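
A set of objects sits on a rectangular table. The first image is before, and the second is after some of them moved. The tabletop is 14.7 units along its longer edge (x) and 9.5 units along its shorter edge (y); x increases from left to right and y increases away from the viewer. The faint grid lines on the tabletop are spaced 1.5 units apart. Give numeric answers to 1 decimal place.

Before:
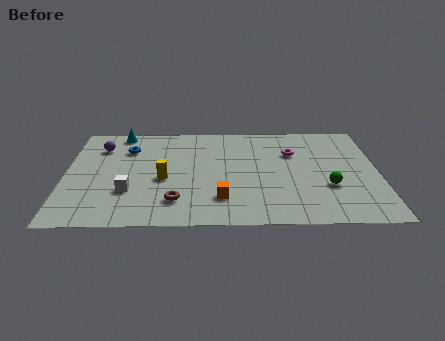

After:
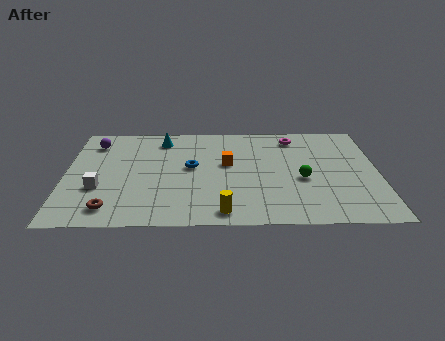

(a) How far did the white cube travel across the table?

1.4

The white cube moved from about (3.0, 3.0) to (1.6, 3.3), a distance of √(1.4² + 0.3²) ≈ 1.4.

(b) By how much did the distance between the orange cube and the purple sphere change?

-0.9

The distance was about 7.5 in the first image and 6.6 in the second, so they moved 0.9 units closer together.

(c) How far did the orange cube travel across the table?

3.2

From (7.3, 2.3) to (7.6, 5.5), the orange cube covered √(0.3² + 3.2²) ≈ 3.2 units.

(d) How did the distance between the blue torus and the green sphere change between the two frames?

-4.8

The distance was about 10.1 in the first image and 5.3 in the second, so they moved 4.8 units closer together.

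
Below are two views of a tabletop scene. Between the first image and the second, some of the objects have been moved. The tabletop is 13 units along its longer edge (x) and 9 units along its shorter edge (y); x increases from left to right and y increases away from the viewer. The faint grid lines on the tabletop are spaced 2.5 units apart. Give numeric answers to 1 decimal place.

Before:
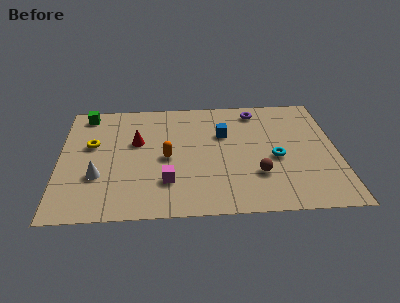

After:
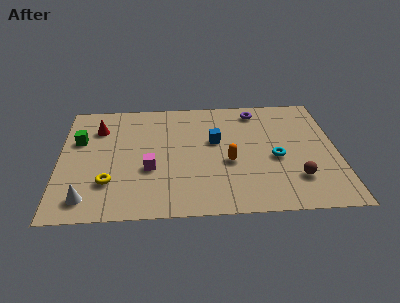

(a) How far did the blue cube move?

0.6

The blue cube was near (7.7, 5.9) before and (7.3, 5.4) after, so it travelled √(0.4² + 0.5²) ≈ 0.6 units.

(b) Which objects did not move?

the purple torus and the cyan torus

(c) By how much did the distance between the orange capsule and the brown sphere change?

-1.1

They were about 4.5 units apart before and 3.4 after — 1.1 units closer together.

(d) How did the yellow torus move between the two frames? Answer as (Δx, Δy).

(0.8, -2.9)

The yellow torus was at about (1.5, 5.4) and moved to about (2.3, 2.5).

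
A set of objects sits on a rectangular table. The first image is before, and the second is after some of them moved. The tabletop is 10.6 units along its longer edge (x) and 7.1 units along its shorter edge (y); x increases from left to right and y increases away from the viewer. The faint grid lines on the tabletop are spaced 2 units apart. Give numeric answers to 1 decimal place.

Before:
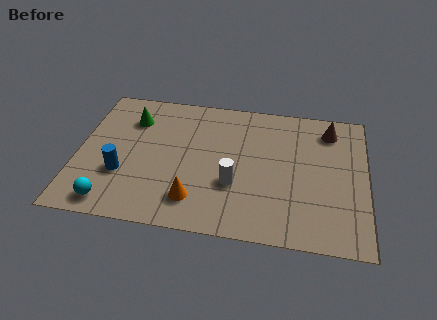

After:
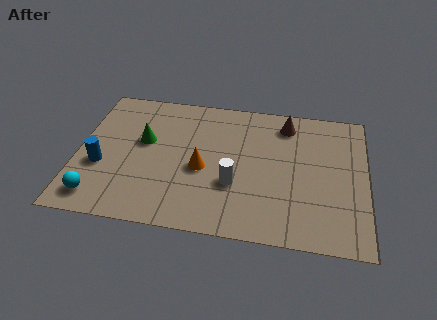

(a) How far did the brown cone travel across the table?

1.6

From (9.2, 5.8) to (7.6, 5.9), the brown cone covered √(1.6² + 0.1²) ≈ 1.6 units.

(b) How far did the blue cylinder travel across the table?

0.9

The blue cylinder was near (1.7, 2.4) before and (0.9, 2.7) after, so it travelled √(0.8² + 0.3²) ≈ 0.9 units.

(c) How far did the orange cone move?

1.6

The orange cone moved from about (4.4, 1.5) to (4.6, 3.1), a distance of √(0.2² + 1.6²) ≈ 1.6.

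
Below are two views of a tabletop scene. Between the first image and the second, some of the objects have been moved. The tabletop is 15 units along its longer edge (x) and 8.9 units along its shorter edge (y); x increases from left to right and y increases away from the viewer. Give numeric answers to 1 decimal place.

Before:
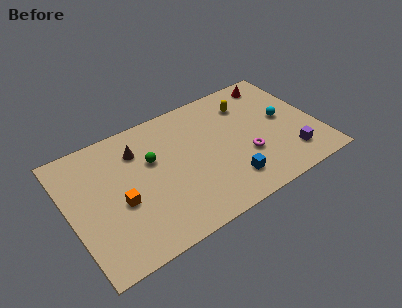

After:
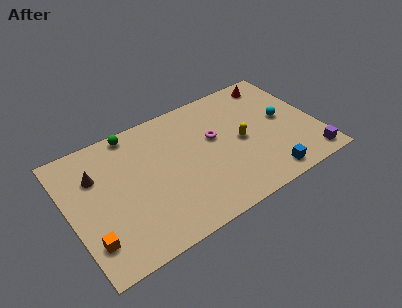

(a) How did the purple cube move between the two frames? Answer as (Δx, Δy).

(1.1, -0.8)

The purple cube was at about (13.0, 1.9) and moved to about (14.1, 1.1).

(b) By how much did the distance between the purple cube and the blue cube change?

-1.1

Before: roughly 3.8 units apart; after: 2.7. That's 1.1 units closer together.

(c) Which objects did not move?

the red cone and the cyan sphere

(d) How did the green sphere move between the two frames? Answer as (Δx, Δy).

(-0.8, 2.5)

The green sphere was at about (5.1, 5.6) and moved to about (4.3, 8.1).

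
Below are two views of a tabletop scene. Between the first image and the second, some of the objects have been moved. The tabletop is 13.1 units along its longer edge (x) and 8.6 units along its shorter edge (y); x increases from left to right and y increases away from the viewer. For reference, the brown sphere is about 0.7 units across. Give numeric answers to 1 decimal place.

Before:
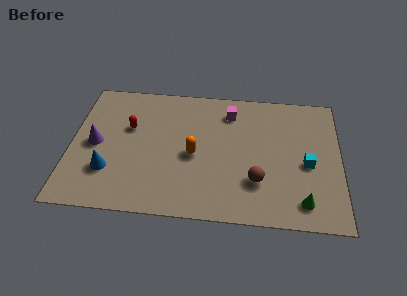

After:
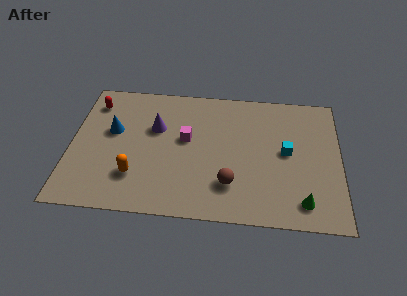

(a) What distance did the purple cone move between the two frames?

3.2

The purple cone was near (1.2, 4.2) before and (4.1, 5.5) after, so it travelled √(2.9² + 1.3²) ≈ 3.2 units.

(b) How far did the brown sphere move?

1.3

The brown sphere was near (9.1, 2.5) before and (7.8, 2.2) after, so it travelled √(1.3² + 0.3²) ≈ 1.3 units.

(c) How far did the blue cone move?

2.6

From (1.9, 2.5) to (2.0, 5.1), the blue cone covered √(0.1² + 2.6²) ≈ 2.6 units.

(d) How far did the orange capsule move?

3.2

From (6.0, 3.9) to (3.2, 2.3), the orange capsule covered √(2.8² + 1.6²) ≈ 3.2 units.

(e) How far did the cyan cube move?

1.2

The cyan cube moved from about (11.5, 3.8) to (10.5, 4.5), a distance of √(1.0² + 0.7²) ≈ 1.2.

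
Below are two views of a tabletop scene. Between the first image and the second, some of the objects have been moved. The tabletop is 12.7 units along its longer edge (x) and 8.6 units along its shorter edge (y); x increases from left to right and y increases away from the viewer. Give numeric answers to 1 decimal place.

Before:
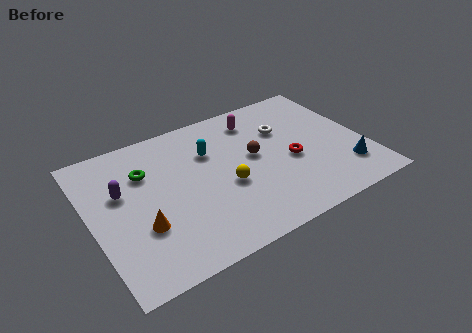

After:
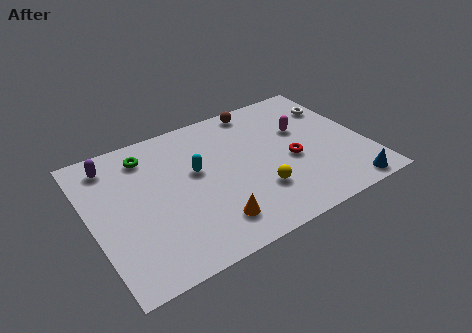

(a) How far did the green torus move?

1.0

The green torus moved from about (2.7, 6.0) to (2.9, 7.0), a distance of √(0.2² + 1.0²) ≈ 1.0.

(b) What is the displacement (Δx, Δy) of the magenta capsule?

(1.9, -1.6)

The magenta capsule was at about (8.1, 7.0) and moved to about (10.0, 5.4).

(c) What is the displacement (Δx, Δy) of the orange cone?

(3.0, -1.2)

The orange cone was at about (2.1, 2.9) and moved to about (5.1, 1.7).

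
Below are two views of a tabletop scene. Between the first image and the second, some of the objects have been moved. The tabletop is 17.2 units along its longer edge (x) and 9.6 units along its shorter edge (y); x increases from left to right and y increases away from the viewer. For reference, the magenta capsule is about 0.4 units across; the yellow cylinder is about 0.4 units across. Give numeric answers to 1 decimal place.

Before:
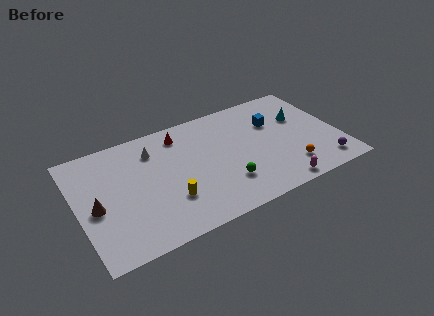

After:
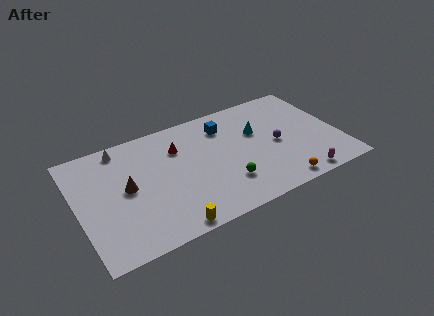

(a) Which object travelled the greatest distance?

the purple sphere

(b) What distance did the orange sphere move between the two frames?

1.4

The orange sphere was near (13.6, 2.1) before and (12.7, 1.0) after, so it travelled √(0.9² + 1.1²) ≈ 1.4 units.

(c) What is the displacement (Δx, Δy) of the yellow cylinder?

(-0.3, -2.1)

From the two frames, the yellow cylinder sits at roughly (5.7, 2.9) before and (5.4, 0.8) after.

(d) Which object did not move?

the green sphere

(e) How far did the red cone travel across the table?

1.1

The red cone moved from about (7.1, 8.0) to (6.8, 6.9), a distance of √(0.3² + 1.1²) ≈ 1.1.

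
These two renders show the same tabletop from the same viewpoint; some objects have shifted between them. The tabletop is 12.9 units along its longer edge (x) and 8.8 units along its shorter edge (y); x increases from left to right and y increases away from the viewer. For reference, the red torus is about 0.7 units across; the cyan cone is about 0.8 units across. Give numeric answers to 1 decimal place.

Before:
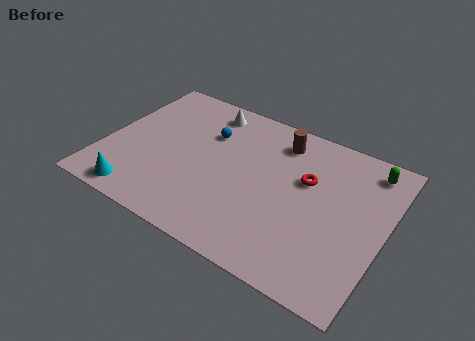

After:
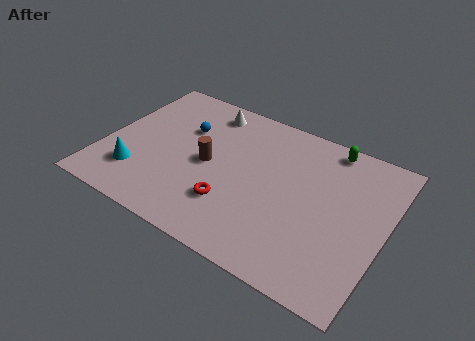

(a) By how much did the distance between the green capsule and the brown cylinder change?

+2.1

Before: roughly 4.1 units apart; after: 6.2. That's 2.1 units further apart.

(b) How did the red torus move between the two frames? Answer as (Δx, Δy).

(-3.0, -3.0)

The red torus started near (9.2, 5.5) and ended near (6.2, 2.5).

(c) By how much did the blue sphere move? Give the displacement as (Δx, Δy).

(-1.1, -0.2)

From the two frames, the blue sphere sits at roughly (4.5, 6.1) before and (3.4, 5.9) after.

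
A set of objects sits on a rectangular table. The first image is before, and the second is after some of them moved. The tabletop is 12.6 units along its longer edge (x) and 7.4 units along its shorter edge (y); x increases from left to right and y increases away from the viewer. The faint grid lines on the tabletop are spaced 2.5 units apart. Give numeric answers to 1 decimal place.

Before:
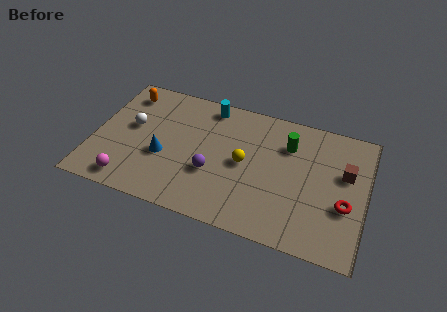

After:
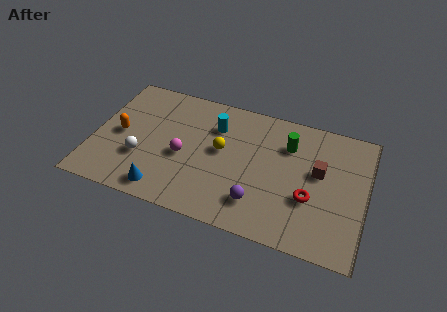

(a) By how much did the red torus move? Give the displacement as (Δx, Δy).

(-1.6, -0.1)

The red torus was at about (11.7, 2.8) and moved to about (10.1, 2.7).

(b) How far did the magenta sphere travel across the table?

3.2

The magenta sphere moved from about (1.9, 1.0) to (4.2, 3.2), a distance of √(2.3² + 2.2²) ≈ 3.2.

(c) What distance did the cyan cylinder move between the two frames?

1.2

The cyan cylinder was near (5.1, 6.5) before and (5.5, 5.4) after, so it travelled √(0.4² + 1.1²) ≈ 1.2 units.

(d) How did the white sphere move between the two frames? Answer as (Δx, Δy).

(0.6, -1.7)

The white sphere started near (1.7, 4.2) and ended near (2.3, 2.5).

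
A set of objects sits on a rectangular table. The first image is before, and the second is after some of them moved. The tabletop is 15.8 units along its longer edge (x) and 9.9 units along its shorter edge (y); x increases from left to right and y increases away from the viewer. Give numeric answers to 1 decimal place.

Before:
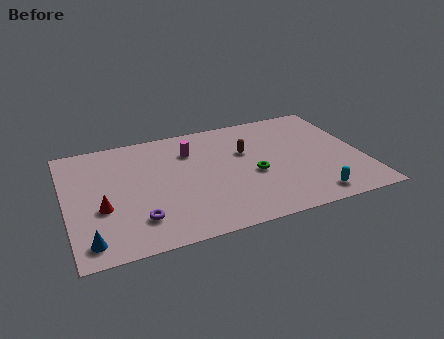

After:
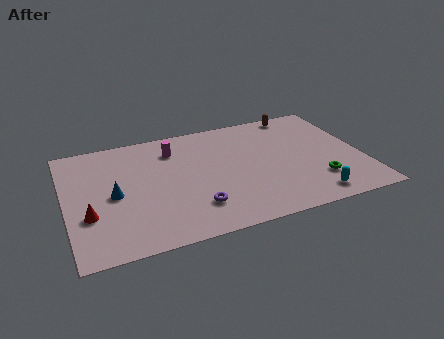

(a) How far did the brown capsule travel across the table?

4.2

The brown capsule moved from about (9.7, 6.3) to (12.9, 9.0), a distance of √(3.2² + 2.7²) ≈ 4.2.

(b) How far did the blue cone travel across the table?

3.6

The blue cone moved from about (1.0, 1.4) to (2.5, 4.7), a distance of √(1.5² + 3.3²) ≈ 3.6.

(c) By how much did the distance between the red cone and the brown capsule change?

+4.8

They were about 8.3 units apart before and 13.1 after — 4.8 units further apart.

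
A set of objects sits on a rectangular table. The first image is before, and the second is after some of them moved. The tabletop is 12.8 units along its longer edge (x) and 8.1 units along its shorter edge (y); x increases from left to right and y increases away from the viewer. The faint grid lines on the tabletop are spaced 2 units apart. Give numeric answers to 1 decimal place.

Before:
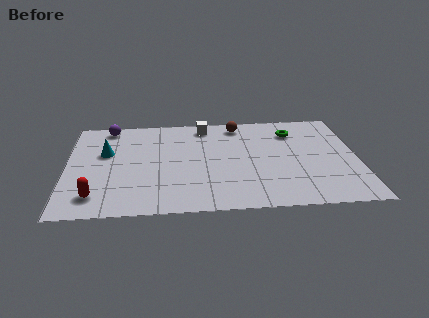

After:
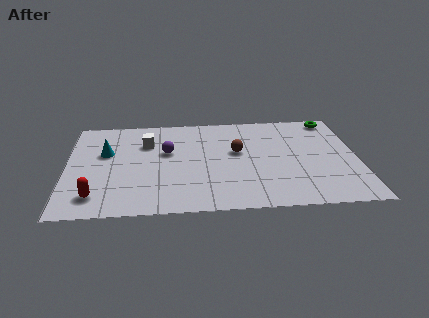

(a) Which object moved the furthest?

the purple sphere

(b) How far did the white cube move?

2.9

The white cube moved from about (6.1, 7.0) to (3.5, 5.7), a distance of √(2.6² + 1.3²) ≈ 2.9.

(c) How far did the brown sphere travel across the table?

2.3

The brown sphere moved from about (7.6, 7.0) to (7.5, 4.7), a distance of √(0.1² + 2.3²) ≈ 2.3.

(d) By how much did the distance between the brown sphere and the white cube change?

+2.6

They were about 1.5 units apart before and 4.1 after — 2.6 units further apart.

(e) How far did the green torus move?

2.1

The green torus was near (10.0, 6.2) before and (11.8, 7.2) after, so it travelled √(1.8² + 1.0²) ≈ 2.1 units.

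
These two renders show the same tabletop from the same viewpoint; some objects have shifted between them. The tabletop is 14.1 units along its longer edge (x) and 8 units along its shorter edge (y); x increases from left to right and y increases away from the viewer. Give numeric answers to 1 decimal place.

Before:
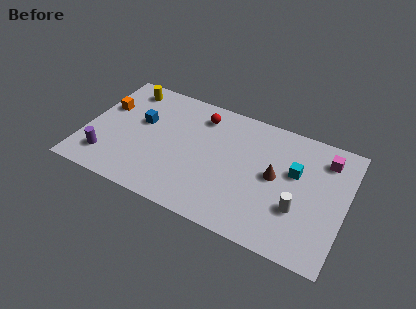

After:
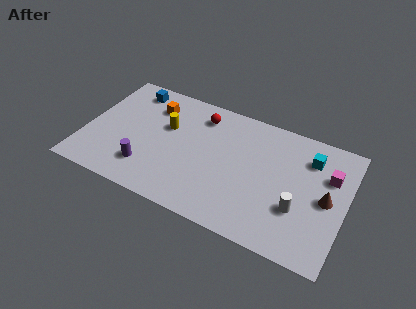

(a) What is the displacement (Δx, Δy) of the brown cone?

(2.8, -0.3)

From the two frames, the brown cone sits at roughly (10.3, 4.2) before and (13.1, 3.9) after.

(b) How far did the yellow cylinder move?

3.1

The yellow cylinder moved from about (1.8, 6.8) to (4.3, 5.0), a distance of √(2.5² + 1.8²) ≈ 3.1.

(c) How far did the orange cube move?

2.7

The orange cube moved from about (0.9, 5.1) to (3.4, 6.1), a distance of √(2.5² + 1.0²) ≈ 2.7.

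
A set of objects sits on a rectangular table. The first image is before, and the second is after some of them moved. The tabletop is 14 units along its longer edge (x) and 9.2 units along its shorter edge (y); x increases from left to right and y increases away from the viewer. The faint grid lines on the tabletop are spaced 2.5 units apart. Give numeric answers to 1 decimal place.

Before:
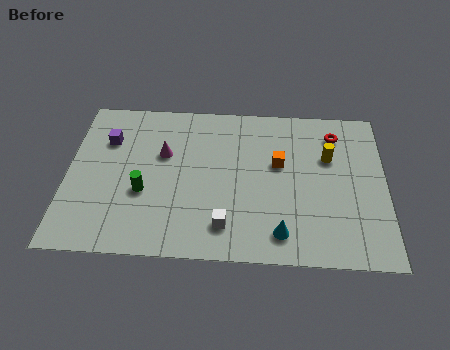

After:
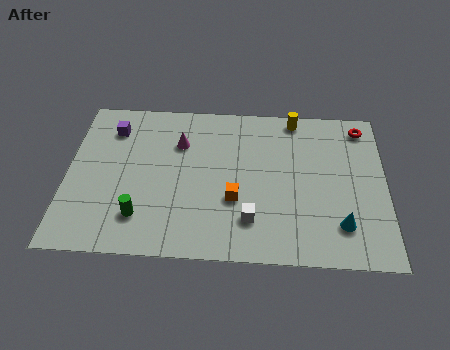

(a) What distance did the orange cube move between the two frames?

2.9

The orange cube moved from about (9.3, 5.5) to (7.4, 3.3), a distance of √(1.9² + 2.2²) ≈ 2.9.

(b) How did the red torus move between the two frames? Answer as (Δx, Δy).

(1.2, 0.5)

The red torus started near (11.8, 7.4) and ended near (13.0, 7.9).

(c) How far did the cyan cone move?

2.7

From (9.4, 1.5) to (12.0, 2.1), the cyan cone covered √(2.6² + 0.6²) ≈ 2.7 units.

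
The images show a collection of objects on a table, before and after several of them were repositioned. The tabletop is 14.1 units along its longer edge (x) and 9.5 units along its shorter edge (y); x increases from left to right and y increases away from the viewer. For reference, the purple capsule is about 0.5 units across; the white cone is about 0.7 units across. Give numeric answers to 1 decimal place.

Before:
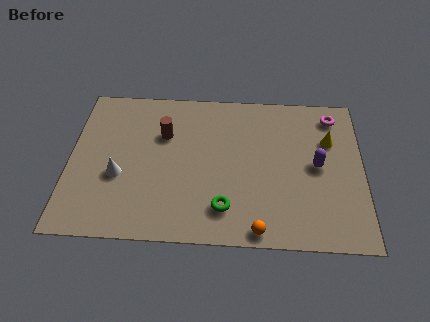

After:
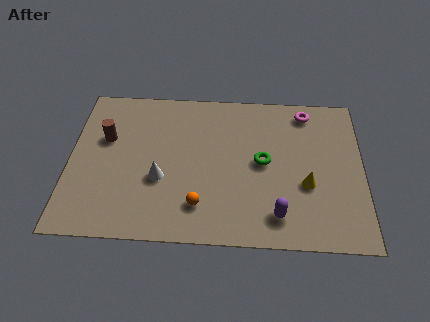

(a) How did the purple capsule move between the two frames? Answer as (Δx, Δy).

(-1.9, -3.1)

The purple capsule started near (11.9, 4.8) and ended near (10.0, 1.7).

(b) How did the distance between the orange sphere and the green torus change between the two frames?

+2.1

Before: roughly 2.0 units apart; after: 4.1. That's 2.1 units further apart.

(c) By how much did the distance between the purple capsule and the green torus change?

-1.9

The distance was about 5.2 in the first image and 3.3 in the second, so they moved 1.9 units closer together.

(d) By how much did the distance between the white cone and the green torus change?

-0.3

Before: roughly 5.4 units apart; after: 5.1. That's 0.3 units closer together.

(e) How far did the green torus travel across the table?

3.4

The green torus moved from about (7.5, 2.0) to (9.3, 4.9), a distance of √(1.8² + 2.9²) ≈ 3.4.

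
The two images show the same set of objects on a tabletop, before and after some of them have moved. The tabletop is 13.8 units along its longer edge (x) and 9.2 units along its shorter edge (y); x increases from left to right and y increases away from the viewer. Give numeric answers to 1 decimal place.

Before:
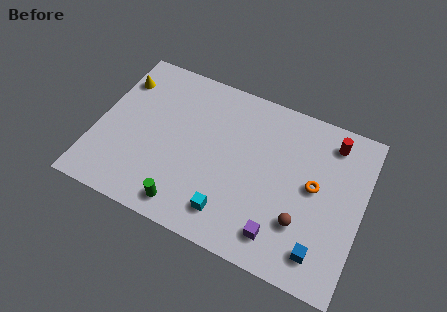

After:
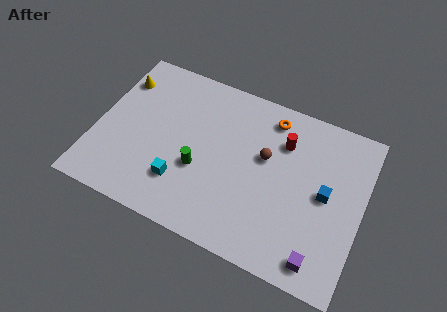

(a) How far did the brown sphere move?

3.6

The brown sphere moved from about (10.9, 2.7) to (8.7, 5.5), a distance of √(2.2² + 2.8²) ≈ 3.6.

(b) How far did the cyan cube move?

2.7

The cyan cube was near (7.3, 1.7) before and (4.7, 2.4) after, so it travelled √(2.6² + 0.7²) ≈ 2.7 units.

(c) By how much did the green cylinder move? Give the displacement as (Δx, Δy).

(0.4, 2.3)

The green cylinder was at about (5.1, 1.2) and moved to about (5.5, 3.5).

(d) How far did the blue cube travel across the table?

3.1

The blue cube was near (12.0, 1.6) before and (11.9, 4.7) after, so it travelled √(0.1² + 3.1²) ≈ 3.1 units.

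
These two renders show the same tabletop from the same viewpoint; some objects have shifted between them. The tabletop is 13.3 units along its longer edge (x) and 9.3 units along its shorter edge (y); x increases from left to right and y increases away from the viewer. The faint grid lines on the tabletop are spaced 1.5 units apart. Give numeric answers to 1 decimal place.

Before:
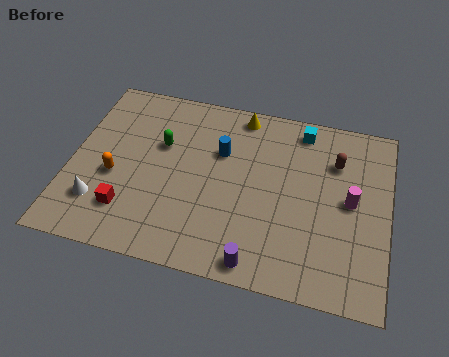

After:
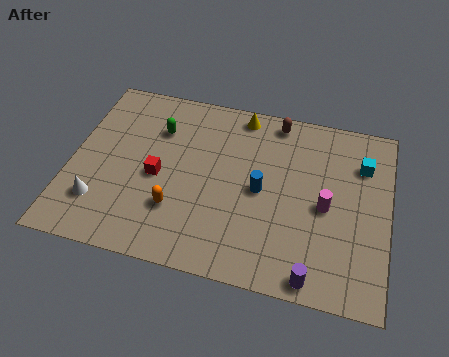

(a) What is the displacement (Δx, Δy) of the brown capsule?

(-2.6, 1.6)

The brown capsule started near (11.0, 6.7) and ended near (8.4, 8.3).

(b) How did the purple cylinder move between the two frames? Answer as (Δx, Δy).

(2.3, -0.1)

The purple cylinder started near (8.1, 0.9) and ended near (10.4, 0.8).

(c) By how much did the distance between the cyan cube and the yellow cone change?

+2.8

The distance was about 2.6 in the first image and 5.4 in the second, so they moved 2.8 units further apart.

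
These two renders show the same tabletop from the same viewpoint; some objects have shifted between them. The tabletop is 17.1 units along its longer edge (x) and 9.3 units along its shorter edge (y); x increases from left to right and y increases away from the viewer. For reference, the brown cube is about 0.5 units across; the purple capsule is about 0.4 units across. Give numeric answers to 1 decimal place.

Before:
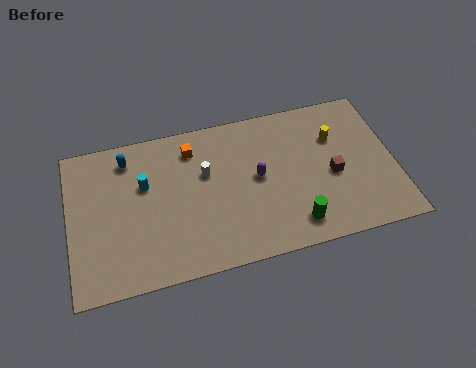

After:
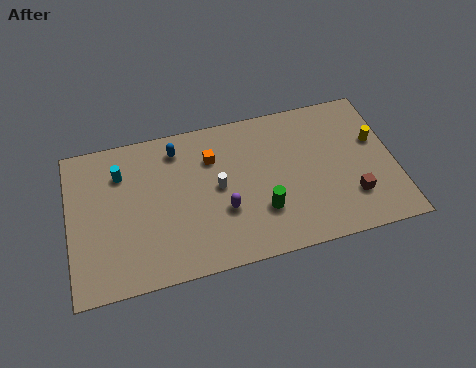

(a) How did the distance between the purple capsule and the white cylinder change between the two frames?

-1.3

The distance was about 2.8 in the first image and 1.5 in the second, so they moved 1.3 units closer together.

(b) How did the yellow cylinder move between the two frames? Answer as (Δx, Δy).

(2.1, -0.7)

The yellow cylinder started near (14.1, 6.4) and ended near (16.2, 5.7).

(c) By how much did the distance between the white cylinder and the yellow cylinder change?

+1.5

Before: roughly 6.9 units apart; after: 8.4. That's 1.5 units further apart.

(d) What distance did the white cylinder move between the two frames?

1.2

The white cylinder moved from about (7.2, 5.8) to (7.8, 4.8), a distance of √(0.6² + 1.0²) ≈ 1.2.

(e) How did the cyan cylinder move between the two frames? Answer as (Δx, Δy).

(-1.2, 1.0)

The cyan cylinder was at about (4.0, 5.9) and moved to about (2.8, 6.9).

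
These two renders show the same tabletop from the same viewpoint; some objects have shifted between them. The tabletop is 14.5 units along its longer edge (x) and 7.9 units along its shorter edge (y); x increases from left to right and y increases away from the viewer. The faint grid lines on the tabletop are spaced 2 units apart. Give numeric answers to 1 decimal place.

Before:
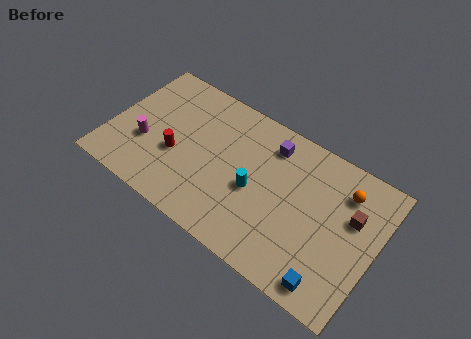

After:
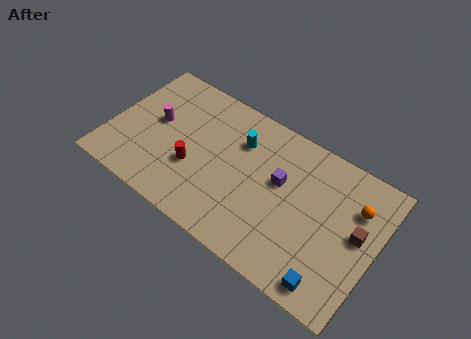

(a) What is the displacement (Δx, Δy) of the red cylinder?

(1.0, -0.2)

From the two frames, the red cylinder sits at roughly (3.7, 3.1) before and (4.7, 2.9) after.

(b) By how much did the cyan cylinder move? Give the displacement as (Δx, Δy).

(-1.2, 2.2)

The cyan cylinder started near (8.0, 3.5) and ended near (6.8, 5.7).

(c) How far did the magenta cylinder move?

1.5

The magenta cylinder was near (2.0, 2.9) before and (2.3, 4.4) after, so it travelled √(0.3² + 1.5²) ≈ 1.5 units.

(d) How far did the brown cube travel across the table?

0.8

The brown cube moved from about (13.1, 5.0) to (13.5, 4.3), a distance of √(0.4² + 0.7²) ≈ 0.8.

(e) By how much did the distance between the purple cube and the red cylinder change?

-0.9

They were about 5.7 units apart before and 4.8 after — 0.9 units closer together.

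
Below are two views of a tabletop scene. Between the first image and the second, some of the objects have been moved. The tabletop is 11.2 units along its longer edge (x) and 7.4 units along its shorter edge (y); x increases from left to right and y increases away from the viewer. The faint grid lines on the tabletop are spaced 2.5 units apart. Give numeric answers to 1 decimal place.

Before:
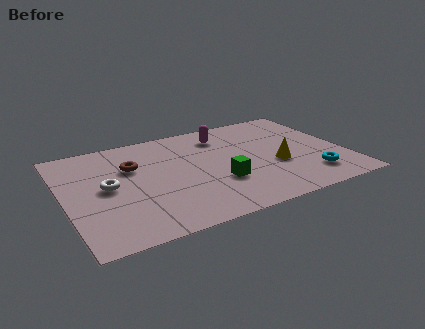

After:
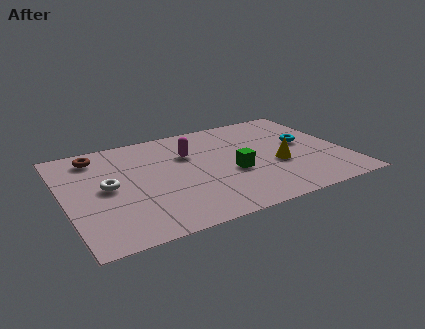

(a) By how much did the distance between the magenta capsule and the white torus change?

-1.7

The distance was about 5.3 in the first image and 3.6 in the second, so they moved 1.7 units closer together.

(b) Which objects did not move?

the white torus and the yellow cone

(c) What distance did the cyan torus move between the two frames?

2.5

From (9.6, 1.6) to (9.7, 4.1), the cyan torus covered √(0.1² + 2.5²) ≈ 2.5 units.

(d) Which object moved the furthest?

the cyan torus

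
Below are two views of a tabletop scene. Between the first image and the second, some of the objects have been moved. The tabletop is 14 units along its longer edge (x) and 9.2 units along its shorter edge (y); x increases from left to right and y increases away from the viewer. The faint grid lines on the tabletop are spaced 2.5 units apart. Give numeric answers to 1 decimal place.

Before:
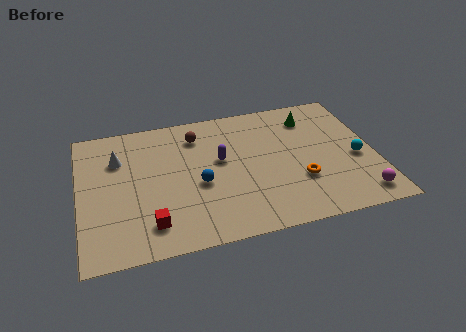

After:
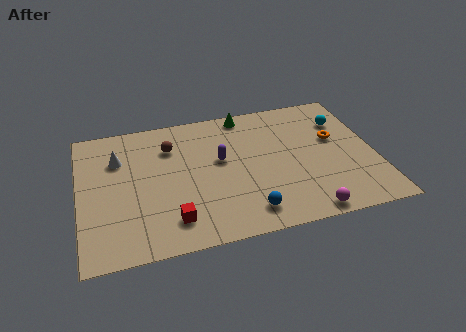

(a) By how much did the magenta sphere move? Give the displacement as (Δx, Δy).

(-2.6, -0.5)

The magenta sphere started near (13.0, 1.3) and ended near (10.4, 0.8).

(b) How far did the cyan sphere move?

2.8

The cyan sphere moved from about (13.1, 3.9) to (12.7, 6.7), a distance of √(0.4² + 2.8²) ≈ 2.8.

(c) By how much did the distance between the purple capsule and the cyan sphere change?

-0.4

They were about 6.6 units apart before and 6.2 after — 0.4 units closer together.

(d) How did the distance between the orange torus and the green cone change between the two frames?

+0.6

The distance was about 4.4 in the first image and 5.0 in the second, so they moved 0.6 units further apart.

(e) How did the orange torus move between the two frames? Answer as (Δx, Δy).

(1.9, 2.5)

The orange torus started near (10.3, 3.0) and ended near (12.2, 5.5).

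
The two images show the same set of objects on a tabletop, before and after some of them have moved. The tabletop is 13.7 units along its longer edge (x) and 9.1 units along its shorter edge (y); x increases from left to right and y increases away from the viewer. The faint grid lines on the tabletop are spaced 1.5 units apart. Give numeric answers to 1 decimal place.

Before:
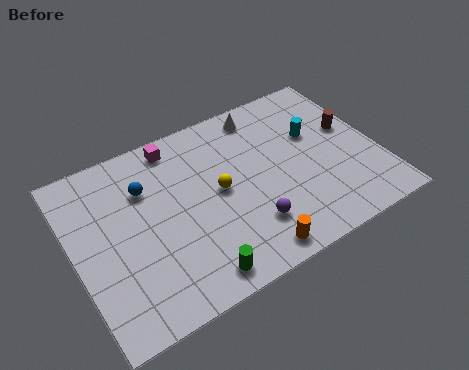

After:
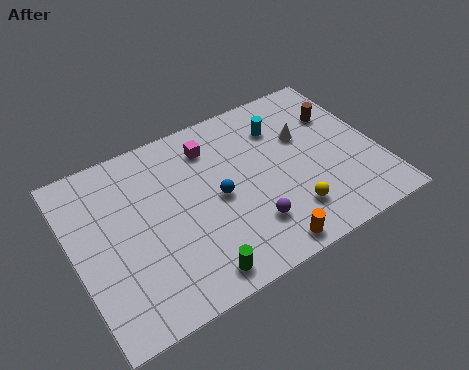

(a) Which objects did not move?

the green cylinder and the purple sphere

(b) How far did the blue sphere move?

3.6

The blue sphere was near (3.4, 6.4) before and (6.4, 4.4) after, so it travelled √(3.0² + 2.0²) ≈ 3.6 units.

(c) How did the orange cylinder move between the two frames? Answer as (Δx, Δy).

(0.6, -0.1)

The orange cylinder started near (7.3, 1.0) and ended near (7.9, 0.9).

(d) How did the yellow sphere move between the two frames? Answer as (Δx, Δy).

(2.8, -2.6)

From the two frames, the yellow sphere sits at roughly (6.5, 4.7) before and (9.3, 2.1) after.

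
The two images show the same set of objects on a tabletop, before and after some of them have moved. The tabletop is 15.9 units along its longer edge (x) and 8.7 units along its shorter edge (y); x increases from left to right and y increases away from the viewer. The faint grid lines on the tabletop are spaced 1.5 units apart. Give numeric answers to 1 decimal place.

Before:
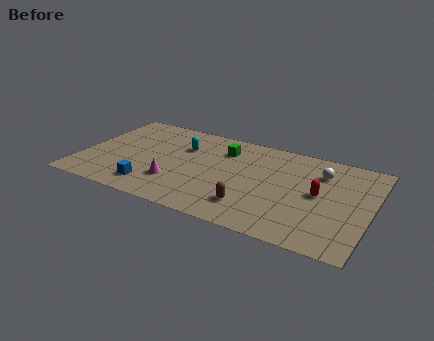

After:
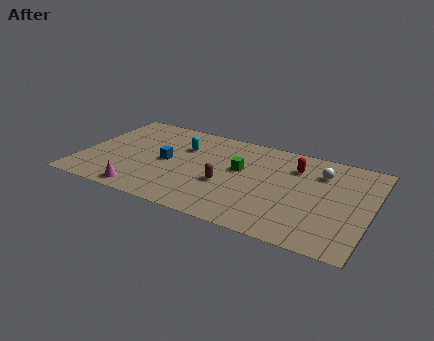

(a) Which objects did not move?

the white sphere and the cyan capsule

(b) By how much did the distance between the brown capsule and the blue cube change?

-2.0

Before: roughly 5.5 units apart; after: 3.5. That's 2.0 units closer together.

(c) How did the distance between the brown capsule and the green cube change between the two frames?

-3.3

The distance was about 5.1 in the first image and 1.8 in the second, so they moved 3.3 units closer together.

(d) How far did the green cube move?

1.9

From (7.6, 6.6) to (8.7, 5.1), the green cube covered √(1.1² + 1.5²) ≈ 1.9 units.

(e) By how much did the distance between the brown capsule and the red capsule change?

+0.5

The distance was about 4.2 in the first image and 4.7 in the second, so they moved 0.5 units further apart.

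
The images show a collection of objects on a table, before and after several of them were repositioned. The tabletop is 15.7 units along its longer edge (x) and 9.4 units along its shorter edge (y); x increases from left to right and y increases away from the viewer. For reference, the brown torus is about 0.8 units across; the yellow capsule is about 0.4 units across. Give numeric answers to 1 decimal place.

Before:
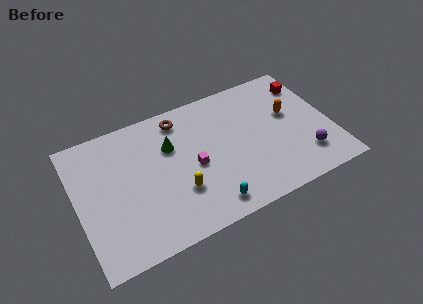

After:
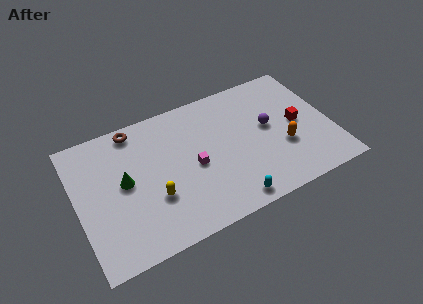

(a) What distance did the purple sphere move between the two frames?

3.6

From (13.8, 2.2) to (11.9, 5.2), the purple sphere covered √(1.9² + 3.0²) ≈ 3.6 units.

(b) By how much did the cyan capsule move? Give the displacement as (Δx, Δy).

(1.3, -0.3)

The cyan capsule was at about (7.6, 1.3) and moved to about (8.9, 1.0).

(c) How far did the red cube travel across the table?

2.9

The red cube moved from about (14.7, 7.4) to (13.7, 4.7), a distance of √(1.0² + 2.7²) ≈ 2.9.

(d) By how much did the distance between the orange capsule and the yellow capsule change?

+0.4

They were about 7.7 units apart before and 8.1 after — 0.4 units further apart.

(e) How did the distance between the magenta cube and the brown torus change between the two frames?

+1.5

Before: roughly 3.7 units apart; after: 5.2. That's 1.5 units further apart.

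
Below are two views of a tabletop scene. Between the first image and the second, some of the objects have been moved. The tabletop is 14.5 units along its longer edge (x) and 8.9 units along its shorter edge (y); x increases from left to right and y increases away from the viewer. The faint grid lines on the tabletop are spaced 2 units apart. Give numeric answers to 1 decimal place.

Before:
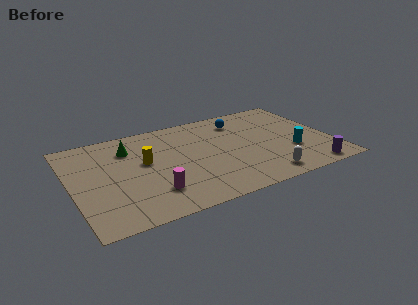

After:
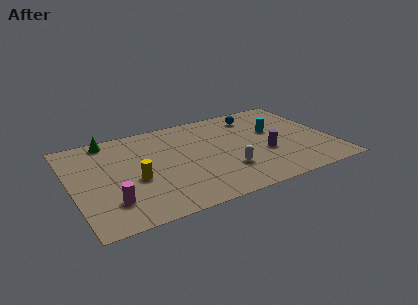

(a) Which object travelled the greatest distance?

the purple cylinder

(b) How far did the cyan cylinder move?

2.5

From (12.2, 3.0) to (11.5, 5.4), the cyan cylinder covered √(0.7² + 2.4²) ≈ 2.5 units.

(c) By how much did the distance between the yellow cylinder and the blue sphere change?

+2.1

The distance was about 6.0 in the first image and 8.1 in the second, so they moved 2.1 units further apart.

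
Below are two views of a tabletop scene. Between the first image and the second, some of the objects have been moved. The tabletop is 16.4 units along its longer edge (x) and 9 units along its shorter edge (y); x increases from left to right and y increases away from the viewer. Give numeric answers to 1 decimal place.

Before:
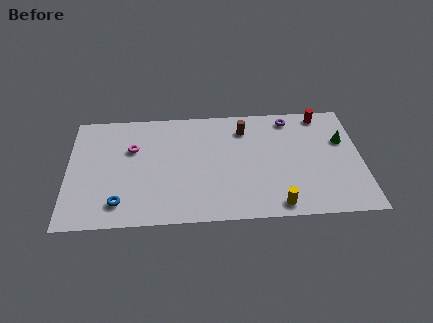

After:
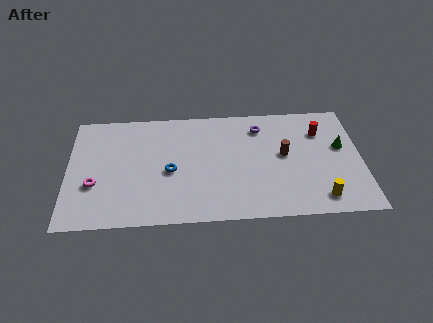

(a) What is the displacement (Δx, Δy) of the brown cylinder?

(2.2, -2.2)

From the two frames, the brown cylinder sits at roughly (9.9, 7.1) before and (12.1, 4.9) after.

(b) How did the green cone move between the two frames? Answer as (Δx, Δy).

(-0.1, -0.5)

The green cone was at about (15.4, 5.8) and moved to about (15.3, 5.3).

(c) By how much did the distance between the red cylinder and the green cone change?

-0.8

Before: roughly 2.5 units apart; after: 1.7. That's 0.8 units closer together.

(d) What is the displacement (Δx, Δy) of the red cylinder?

(-0.1, -1.4)

The red cylinder started near (14.3, 8.0) and ended near (14.2, 6.6).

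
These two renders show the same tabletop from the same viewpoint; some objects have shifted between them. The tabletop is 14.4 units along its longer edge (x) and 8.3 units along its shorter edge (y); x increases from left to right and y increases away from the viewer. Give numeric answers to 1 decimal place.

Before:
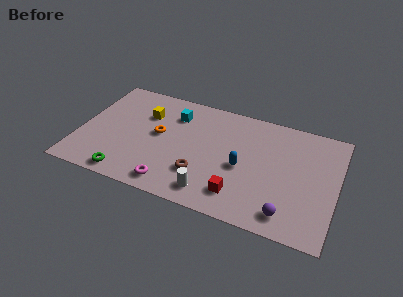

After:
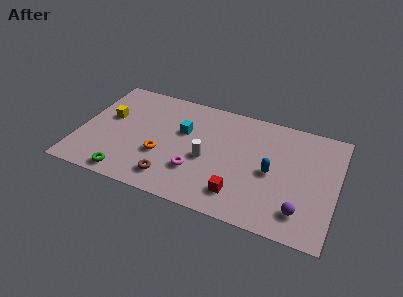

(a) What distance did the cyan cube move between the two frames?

1.3

From (5.1, 6.3) to (5.7, 5.2), the cyan cube covered √(0.6² + 1.1²) ≈ 1.3 units.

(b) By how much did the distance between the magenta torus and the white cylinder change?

-1.0

The distance was about 2.2 in the first image and 1.2 in the second, so they moved 1.0 units closer together.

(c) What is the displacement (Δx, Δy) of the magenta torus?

(1.2, 1.4)

The magenta torus started near (5.5, 1.1) and ended near (6.7, 2.5).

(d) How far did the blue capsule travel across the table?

1.6

The blue capsule was near (9.2, 3.7) before and (10.8, 3.9) after, so it travelled √(1.6² + 0.2²) ≈ 1.6 units.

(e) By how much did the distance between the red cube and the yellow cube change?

+1.3

The distance was about 7.0 in the first image and 8.3 in the second, so they moved 1.3 units further apart.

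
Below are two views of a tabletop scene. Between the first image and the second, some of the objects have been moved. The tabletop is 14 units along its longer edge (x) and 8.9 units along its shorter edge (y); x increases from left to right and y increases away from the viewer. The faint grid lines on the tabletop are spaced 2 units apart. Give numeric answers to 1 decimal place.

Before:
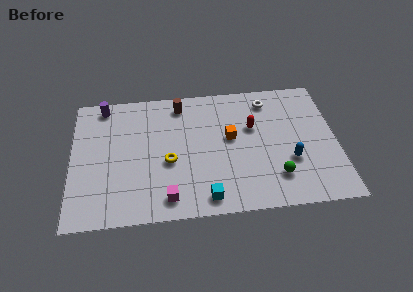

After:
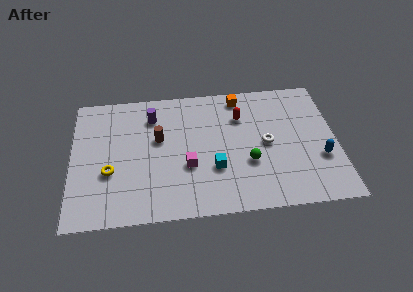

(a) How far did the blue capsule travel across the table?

1.6

The blue capsule was near (11.5, 3.1) before and (13.1, 3.1) after, so it travelled √(1.6² + 0.0²) ≈ 1.6 units.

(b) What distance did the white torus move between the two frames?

3.0

The white torus was near (10.5, 7.4) before and (10.3, 4.4) after, so it travelled √(0.2² + 3.0²) ≈ 3.0 units.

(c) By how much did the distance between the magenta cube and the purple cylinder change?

-3.4

Before: roughly 7.4 units apart; after: 4.0. That's 3.4 units closer together.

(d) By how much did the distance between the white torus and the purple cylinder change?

-2.3

They were about 8.8 units apart before and 6.5 after — 2.3 units closer together.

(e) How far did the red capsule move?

1.0

The red capsule was near (9.6, 5.6) before and (9.0, 6.4) after, so it travelled √(0.6² + 0.8²) ≈ 1.0 units.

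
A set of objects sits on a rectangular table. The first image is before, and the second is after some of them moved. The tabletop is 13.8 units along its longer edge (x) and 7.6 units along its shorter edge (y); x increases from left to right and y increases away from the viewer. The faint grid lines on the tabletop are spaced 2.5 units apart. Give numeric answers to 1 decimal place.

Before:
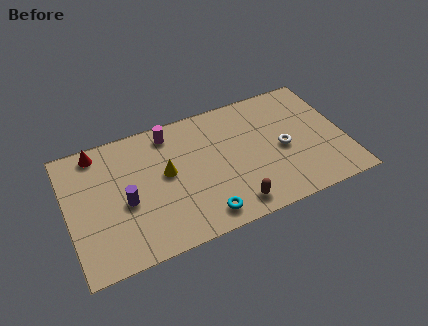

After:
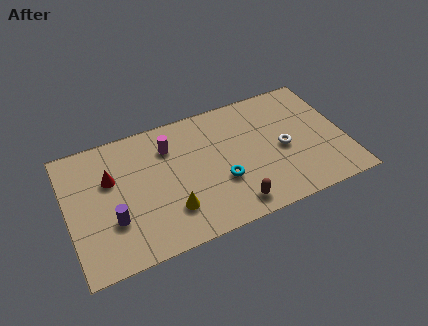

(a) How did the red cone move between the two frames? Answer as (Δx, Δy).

(0.5, -1.8)

From the two frames, the red cone sits at roughly (1.7, 6.7) before and (2.2, 4.9) after.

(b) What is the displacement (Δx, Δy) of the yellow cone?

(0.0, -2.2)

The yellow cone was at about (4.9, 4.2) and moved to about (4.9, 2.0).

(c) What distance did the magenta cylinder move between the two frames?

0.8

From (5.3, 6.5) to (5.2, 5.7), the magenta cylinder covered √(0.1² + 0.8²) ≈ 0.8 units.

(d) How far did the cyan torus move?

1.9

The cyan torus was near (6.4, 1.1) before and (7.5, 2.7) after, so it travelled √(1.1² + 1.6²) ≈ 1.9 units.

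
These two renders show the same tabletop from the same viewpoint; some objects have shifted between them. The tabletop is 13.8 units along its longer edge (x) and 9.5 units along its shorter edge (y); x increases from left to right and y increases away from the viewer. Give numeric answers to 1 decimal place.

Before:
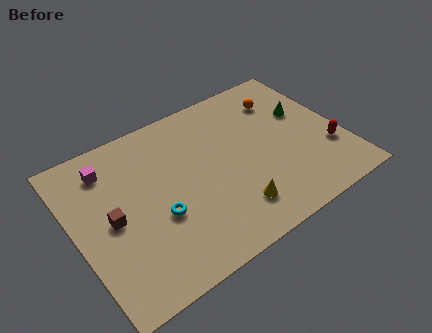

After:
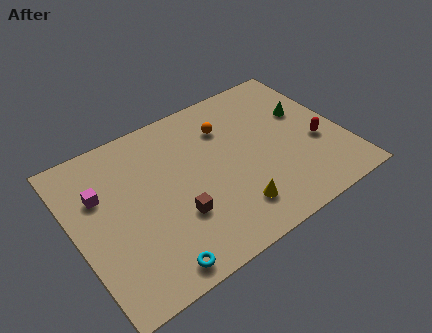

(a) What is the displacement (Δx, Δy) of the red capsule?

(-0.5, 0.7)

From the two frames, the red capsule sits at roughly (12.9, 3.0) before and (12.4, 3.7) after.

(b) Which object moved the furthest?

the brown cube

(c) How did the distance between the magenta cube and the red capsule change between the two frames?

-0.5

The distance was about 11.7 in the first image and 11.2 in the second, so they moved 0.5 units closer together.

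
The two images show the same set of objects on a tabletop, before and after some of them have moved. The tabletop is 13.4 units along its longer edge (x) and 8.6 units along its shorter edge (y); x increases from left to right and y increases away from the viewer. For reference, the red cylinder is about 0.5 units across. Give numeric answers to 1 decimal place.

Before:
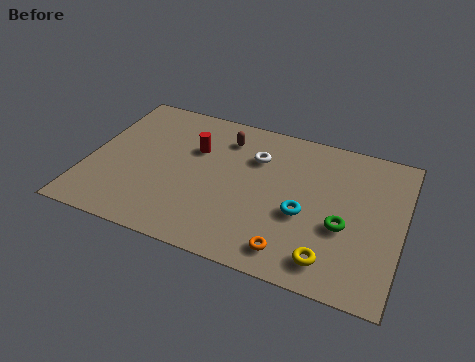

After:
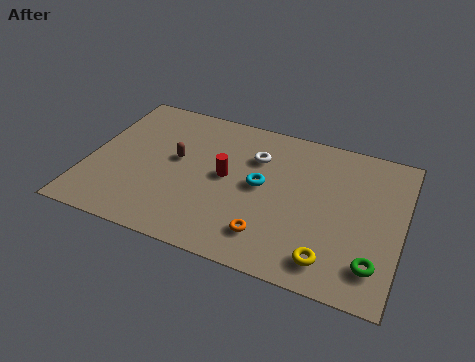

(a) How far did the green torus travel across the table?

2.1

From (11.0, 3.4) to (12.4, 1.8), the green torus covered √(1.4² + 1.6²) ≈ 2.1 units.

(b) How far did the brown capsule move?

2.8

From (5.6, 6.8) to (3.7, 4.8), the brown capsule covered √(1.9² + 2.0²) ≈ 2.8 units.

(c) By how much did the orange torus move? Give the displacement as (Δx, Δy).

(-1.0, 0.5)

The orange torus started near (9.0, 1.3) and ended near (8.0, 1.8).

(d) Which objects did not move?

the white torus and the yellow torus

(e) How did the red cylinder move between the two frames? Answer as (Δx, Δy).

(1.5, -1.2)

The red cylinder was at about (4.4, 5.7) and moved to about (5.9, 4.5).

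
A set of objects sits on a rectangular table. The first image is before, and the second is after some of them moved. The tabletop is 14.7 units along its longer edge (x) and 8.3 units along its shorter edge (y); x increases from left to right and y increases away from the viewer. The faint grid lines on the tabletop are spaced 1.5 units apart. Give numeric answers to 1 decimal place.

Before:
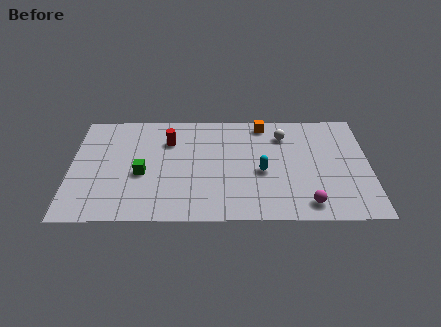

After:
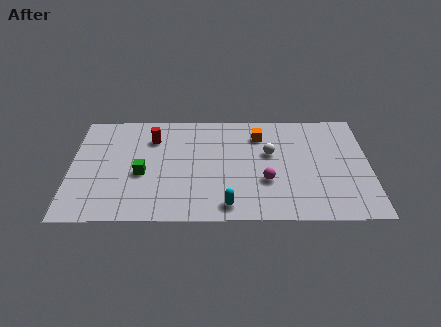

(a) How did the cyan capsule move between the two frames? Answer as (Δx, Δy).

(-1.7, -2.5)

The cyan capsule was at about (9.4, 3.6) and moved to about (7.7, 1.1).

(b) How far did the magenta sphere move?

2.6

The magenta sphere moved from about (11.6, 1.2) to (9.6, 2.9), a distance of √(2.0² + 1.7²) ≈ 2.6.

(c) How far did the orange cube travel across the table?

0.9

The orange cube moved from about (9.5, 7.3) to (9.3, 6.4), a distance of √(0.2² + 0.9²) ≈ 0.9.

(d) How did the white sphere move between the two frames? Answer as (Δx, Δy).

(-0.7, -1.4)

From the two frames, the white sphere sits at roughly (10.5, 6.4) before and (9.8, 5.0) after.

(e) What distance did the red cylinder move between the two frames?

0.8

From (4.8, 6.0) to (4.0, 6.2), the red cylinder covered √(0.8² + 0.2²) ≈ 0.8 units.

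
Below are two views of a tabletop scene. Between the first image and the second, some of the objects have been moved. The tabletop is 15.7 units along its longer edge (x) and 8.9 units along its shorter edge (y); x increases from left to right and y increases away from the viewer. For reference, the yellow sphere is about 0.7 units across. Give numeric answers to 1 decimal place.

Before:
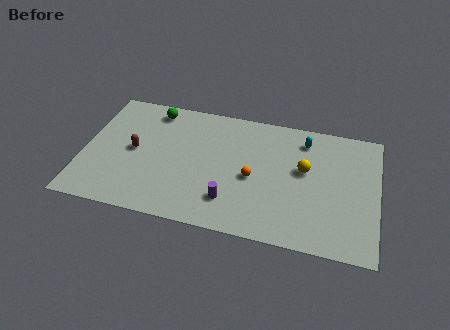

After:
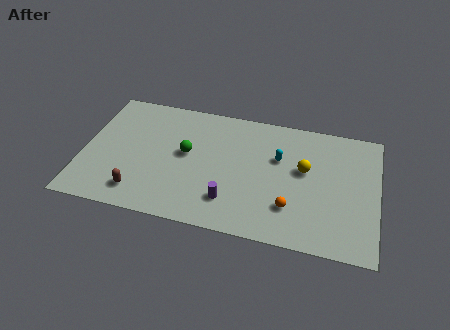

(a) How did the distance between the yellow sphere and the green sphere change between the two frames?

-2.4

They were about 8.7 units apart before and 6.3 after — 2.4 units closer together.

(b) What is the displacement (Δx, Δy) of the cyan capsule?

(-1.3, -1.6)

The cyan capsule started near (11.7, 7.3) and ended near (10.4, 5.7).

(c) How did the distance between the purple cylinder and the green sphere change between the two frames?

-3.4

The distance was about 7.2 in the first image and 3.8 in the second, so they moved 3.4 units closer together.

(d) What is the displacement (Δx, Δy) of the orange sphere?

(2.1, -1.6)

The orange sphere started near (9.1, 4.0) and ended near (11.2, 2.4).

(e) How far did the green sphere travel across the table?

3.4

The green sphere moved from about (3.5, 7.7) to (5.5, 4.9), a distance of √(2.0² + 2.8²) ≈ 3.4.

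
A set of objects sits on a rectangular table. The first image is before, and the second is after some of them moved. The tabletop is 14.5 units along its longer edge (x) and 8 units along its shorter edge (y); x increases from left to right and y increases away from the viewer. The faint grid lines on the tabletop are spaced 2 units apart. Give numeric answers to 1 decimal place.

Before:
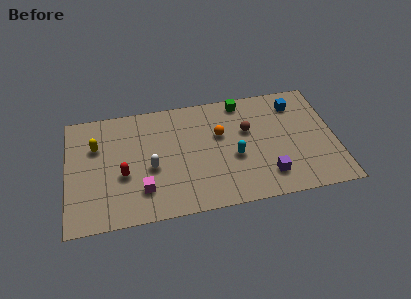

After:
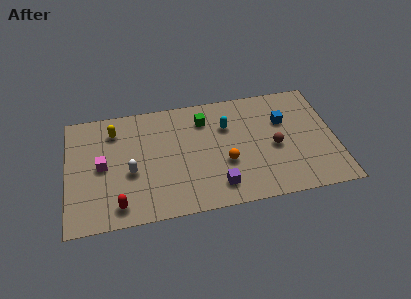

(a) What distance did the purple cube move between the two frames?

2.7

The purple cube was near (10.7, 1.7) before and (8.0, 1.5) after, so it travelled √(2.7² + 0.2²) ≈ 2.7 units.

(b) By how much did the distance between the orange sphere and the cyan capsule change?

+0.7

The distance was about 1.8 in the first image and 2.5 in the second, so they moved 0.7 units further apart.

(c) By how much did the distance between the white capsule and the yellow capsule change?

-0.4

Before: roughly 3.5 units apart; after: 3.1. That's 0.4 units closer together.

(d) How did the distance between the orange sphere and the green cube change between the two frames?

+0.9

The distance was about 2.5 in the first image and 3.4 in the second, so they moved 0.9 units further apart.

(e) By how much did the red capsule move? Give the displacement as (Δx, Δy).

(-0.3, -2.0)

The red capsule was at about (3.0, 3.2) and moved to about (2.7, 1.2).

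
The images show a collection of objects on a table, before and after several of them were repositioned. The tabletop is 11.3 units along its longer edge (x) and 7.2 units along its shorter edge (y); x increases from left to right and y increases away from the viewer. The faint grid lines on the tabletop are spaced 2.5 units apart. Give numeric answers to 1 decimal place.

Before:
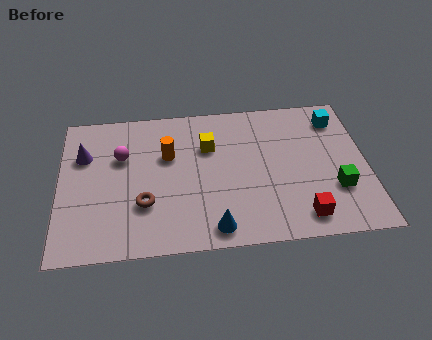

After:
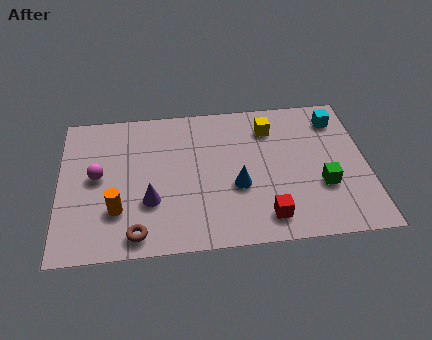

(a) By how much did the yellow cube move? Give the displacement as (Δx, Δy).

(2.3, 0.7)

The yellow cube started near (5.5, 4.9) and ended near (7.8, 5.6).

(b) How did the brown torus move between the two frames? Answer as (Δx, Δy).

(-0.3, -1.4)

From the two frames, the brown torus sits at roughly (3.1, 2.3) before and (2.8, 0.9) after.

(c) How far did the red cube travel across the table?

1.3

From (8.8, 1.1) to (7.5, 1.2), the red cube covered √(1.3² + 0.1²) ≈ 1.3 units.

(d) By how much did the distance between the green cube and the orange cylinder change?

+1.0

They were about 6.5 units apart before and 7.5 after — 1.0 units further apart.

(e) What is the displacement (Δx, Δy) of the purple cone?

(2.4, -2.5)

The purple cone was at about (0.9, 4.9) and moved to about (3.3, 2.4).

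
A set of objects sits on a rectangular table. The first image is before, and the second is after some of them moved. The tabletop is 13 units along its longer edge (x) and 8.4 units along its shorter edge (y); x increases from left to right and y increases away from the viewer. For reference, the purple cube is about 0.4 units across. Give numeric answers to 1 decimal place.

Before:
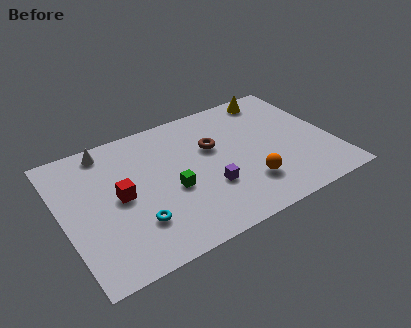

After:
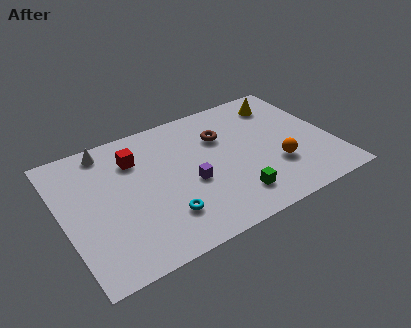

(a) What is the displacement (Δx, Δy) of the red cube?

(1.0, 2.0)

The red cube was at about (2.7, 4.2) and moved to about (3.7, 6.2).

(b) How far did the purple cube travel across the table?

1.1

The purple cube moved from about (6.8, 2.8) to (6.0, 3.5), a distance of √(0.8² + 0.7²) ≈ 1.1.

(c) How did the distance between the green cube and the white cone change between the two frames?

+3.1

They were about 4.7 units apart before and 7.8 after — 3.1 units further apart.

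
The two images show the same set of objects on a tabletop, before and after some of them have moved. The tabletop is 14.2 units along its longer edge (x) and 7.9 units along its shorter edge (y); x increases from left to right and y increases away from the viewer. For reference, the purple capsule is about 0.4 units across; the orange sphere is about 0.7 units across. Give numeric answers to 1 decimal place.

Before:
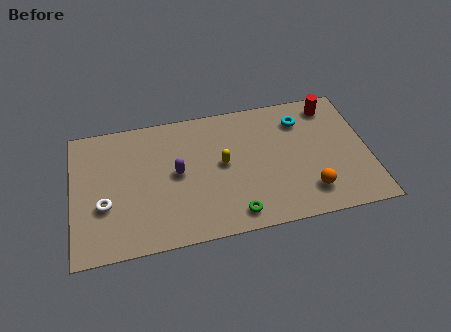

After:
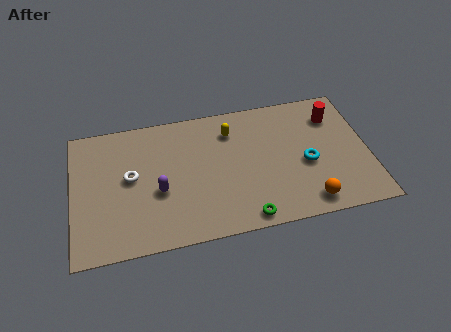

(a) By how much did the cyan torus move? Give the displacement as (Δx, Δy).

(0.1, -2.7)

The cyan torus was at about (11.1, 6.1) and moved to about (11.2, 3.4).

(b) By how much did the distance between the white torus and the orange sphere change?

-0.9

The distance was about 9.8 in the first image and 8.9 in the second, so they moved 0.9 units closer together.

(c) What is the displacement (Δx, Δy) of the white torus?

(1.3, 1.4)

The white torus started near (1.5, 2.9) and ended near (2.8, 4.3).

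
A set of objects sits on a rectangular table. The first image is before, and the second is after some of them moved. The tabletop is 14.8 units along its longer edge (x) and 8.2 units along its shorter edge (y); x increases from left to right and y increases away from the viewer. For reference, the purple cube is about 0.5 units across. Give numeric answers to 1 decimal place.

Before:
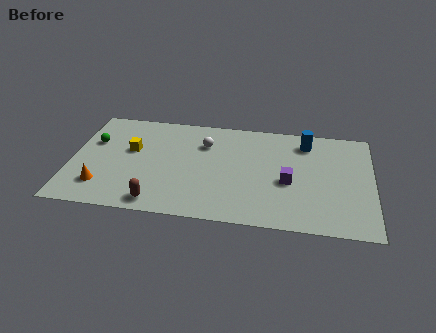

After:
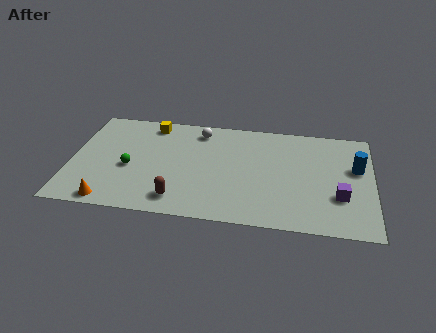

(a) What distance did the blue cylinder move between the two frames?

3.0

The blue cylinder moved from about (11.5, 6.7) to (14.0, 5.0), a distance of √(2.5² + 1.7²) ≈ 3.0.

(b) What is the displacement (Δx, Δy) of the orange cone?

(0.5, -1.1)

The orange cone started near (1.6, 1.9) and ended near (2.1, 0.8).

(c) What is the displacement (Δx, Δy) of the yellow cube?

(0.9, 2.2)

The yellow cube was at about (2.9, 4.9) and moved to about (3.8, 7.1).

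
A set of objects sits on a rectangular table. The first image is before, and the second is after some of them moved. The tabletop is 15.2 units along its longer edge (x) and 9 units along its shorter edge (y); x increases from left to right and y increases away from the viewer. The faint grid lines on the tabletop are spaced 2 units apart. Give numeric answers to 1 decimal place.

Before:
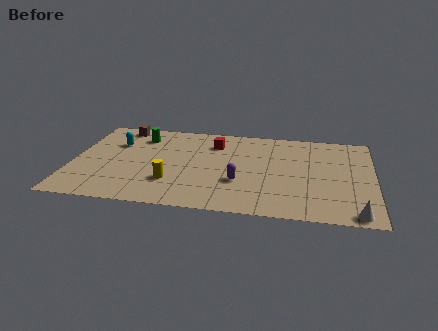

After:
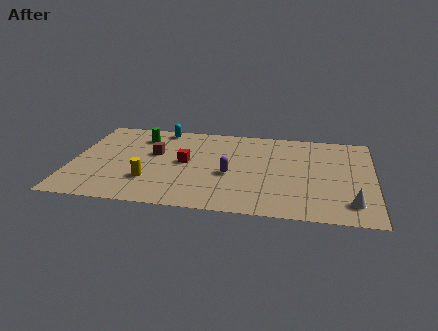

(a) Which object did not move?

the green cylinder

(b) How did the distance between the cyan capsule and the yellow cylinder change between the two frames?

+0.8

The distance was about 4.7 in the first image and 5.5 in the second, so they moved 0.8 units further apart.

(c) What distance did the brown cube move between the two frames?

3.2

From (2.2, 8.0) to (4.1, 5.4), the brown cube covered √(1.9² + 2.6²) ≈ 3.2 units.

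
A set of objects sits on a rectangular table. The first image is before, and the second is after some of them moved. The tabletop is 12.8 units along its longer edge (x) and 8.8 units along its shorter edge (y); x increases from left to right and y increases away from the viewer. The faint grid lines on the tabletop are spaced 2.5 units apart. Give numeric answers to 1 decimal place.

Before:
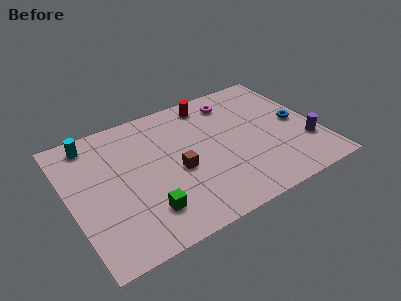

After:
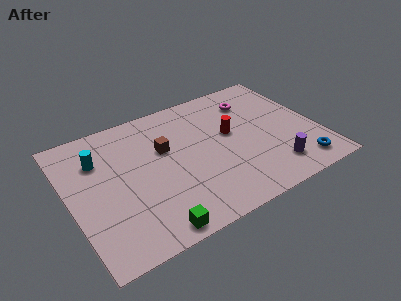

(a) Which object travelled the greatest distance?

the blue torus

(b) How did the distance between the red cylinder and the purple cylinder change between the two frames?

-2.9

They were about 6.6 units apart before and 3.7 after — 2.9 units closer together.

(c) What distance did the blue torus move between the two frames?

3.0

The blue torus was near (11.8, 4.3) before and (11.4, 1.3) after, so it travelled √(0.4² + 3.0²) ≈ 3.0 units.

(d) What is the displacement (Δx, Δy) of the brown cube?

(-0.4, 1.7)

From the two frames, the brown cube sits at roughly (5.4, 3.8) before and (5.0, 5.5) after.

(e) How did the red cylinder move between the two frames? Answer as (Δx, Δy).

(0.7, -2.6)

The red cylinder was at about (7.7, 7.6) and moved to about (8.4, 5.0).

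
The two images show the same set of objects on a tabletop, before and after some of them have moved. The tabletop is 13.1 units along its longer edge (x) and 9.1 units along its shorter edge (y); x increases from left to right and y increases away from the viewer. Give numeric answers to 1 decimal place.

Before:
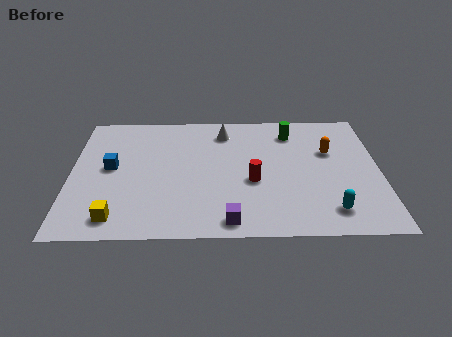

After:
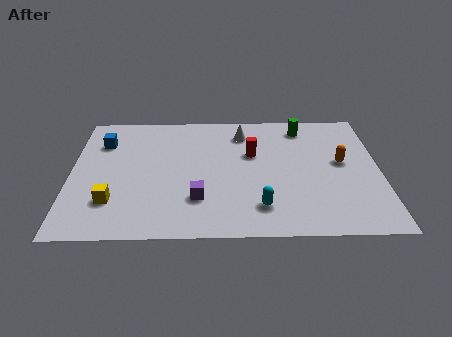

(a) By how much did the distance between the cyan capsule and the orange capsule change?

+0.5

Before: roughly 4.2 units apart; after: 4.7. That's 0.5 units further apart.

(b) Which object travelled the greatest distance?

the cyan capsule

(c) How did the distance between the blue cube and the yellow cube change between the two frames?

+0.8

The distance was about 3.5 in the first image and 4.3 in the second, so they moved 0.8 units further apart.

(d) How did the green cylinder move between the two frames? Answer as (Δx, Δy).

(0.5, 0.4)

The green cylinder started near (9.4, 7.3) and ended near (9.9, 7.7).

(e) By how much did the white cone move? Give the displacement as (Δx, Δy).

(0.8, -0.1)

The white cone started near (6.5, 7.4) and ended near (7.3, 7.3).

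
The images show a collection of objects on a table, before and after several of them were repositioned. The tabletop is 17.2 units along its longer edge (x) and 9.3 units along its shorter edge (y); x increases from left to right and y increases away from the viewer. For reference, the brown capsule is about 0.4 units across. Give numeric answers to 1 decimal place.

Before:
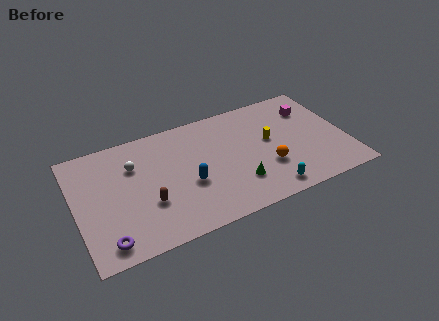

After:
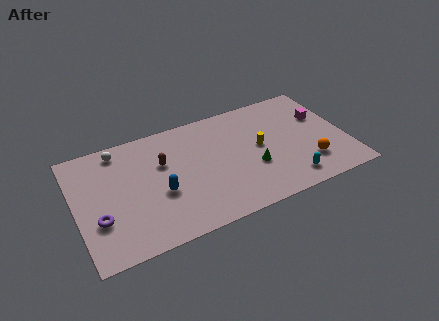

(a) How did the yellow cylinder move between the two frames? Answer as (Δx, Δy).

(-0.7, -0.3)

The yellow cylinder started near (12.4, 5.2) and ended near (11.7, 4.9).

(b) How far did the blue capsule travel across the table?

1.8

The blue capsule moved from about (7.0, 3.7) to (5.2, 3.7), a distance of √(1.8² + 0.0²) ≈ 1.8.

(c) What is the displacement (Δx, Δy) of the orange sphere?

(2.6, -0.7)

From the two frames, the orange sphere sits at roughly (12.0, 3.1) before and (14.6, 2.4) after.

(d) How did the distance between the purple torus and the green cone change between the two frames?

+1.3

They were about 8.5 units apart before and 9.8 after — 1.3 units further apart.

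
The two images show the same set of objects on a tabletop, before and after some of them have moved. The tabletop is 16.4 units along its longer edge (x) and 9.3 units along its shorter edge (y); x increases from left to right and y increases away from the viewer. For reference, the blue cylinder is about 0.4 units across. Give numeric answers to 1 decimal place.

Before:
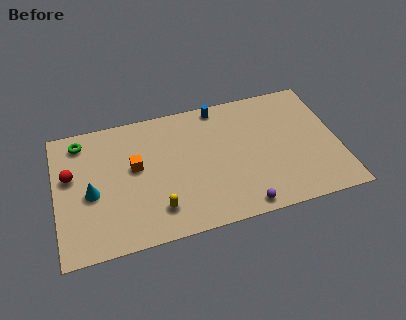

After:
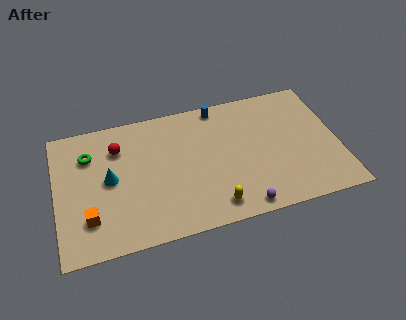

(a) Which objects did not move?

the purple sphere and the blue cylinder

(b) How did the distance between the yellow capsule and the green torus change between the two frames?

+1.6

The distance was about 7.2 in the first image and 8.8 in the second, so they moved 1.6 units further apart.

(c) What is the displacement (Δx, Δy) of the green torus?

(0.4, -1.1)

The green torus was at about (1.6, 7.9) and moved to about (2.0, 6.8).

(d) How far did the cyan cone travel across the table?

1.3

The cyan cone was near (2.0, 4.1) before and (3.1, 4.8) after, so it travelled √(1.1² + 0.7²) ≈ 1.3 units.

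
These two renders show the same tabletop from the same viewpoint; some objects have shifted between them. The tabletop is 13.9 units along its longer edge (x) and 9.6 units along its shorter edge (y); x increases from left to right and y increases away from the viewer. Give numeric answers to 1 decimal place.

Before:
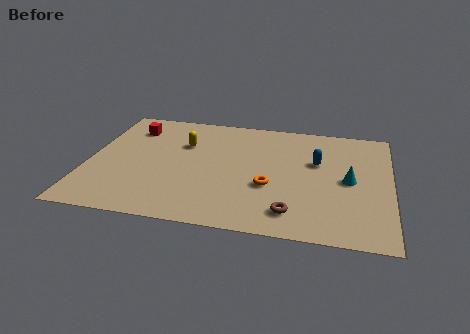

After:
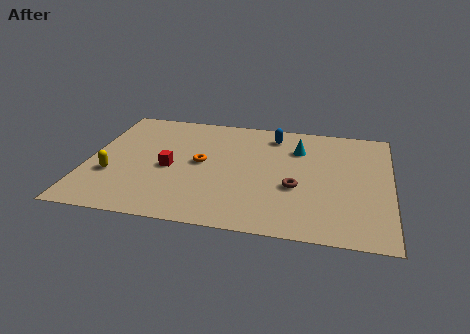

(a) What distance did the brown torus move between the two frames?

2.0

From (9.5, 1.7) to (9.6, 3.7), the brown torus covered √(0.1² + 2.0²) ≈ 2.0 units.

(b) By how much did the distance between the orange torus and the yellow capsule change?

-0.7

The distance was about 5.0 in the first image and 4.3 in the second, so they moved 0.7 units closer together.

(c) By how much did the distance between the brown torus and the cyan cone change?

-0.6

Before: roughly 3.9 units apart; after: 3.3. That's 0.6 units closer together.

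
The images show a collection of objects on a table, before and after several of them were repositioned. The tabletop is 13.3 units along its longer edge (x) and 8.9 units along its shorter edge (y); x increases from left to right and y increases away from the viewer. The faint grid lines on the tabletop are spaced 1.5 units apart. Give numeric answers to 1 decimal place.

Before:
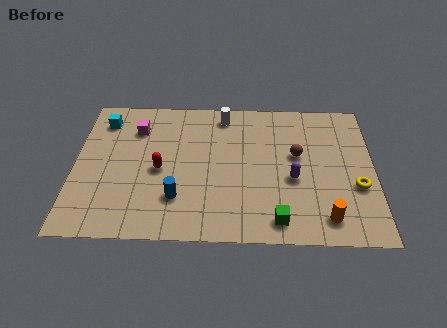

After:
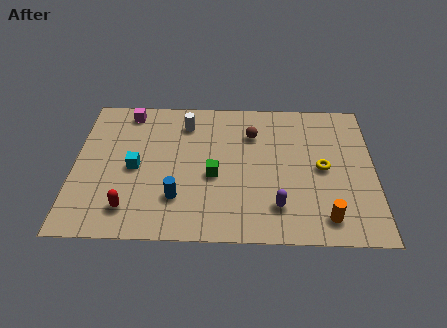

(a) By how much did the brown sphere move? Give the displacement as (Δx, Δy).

(-2.0, 1.3)

The brown sphere started near (9.9, 5.2) and ended near (7.9, 6.5).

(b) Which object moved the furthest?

the green cube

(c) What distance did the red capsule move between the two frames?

2.7

The red capsule was near (3.8, 4.1) before and (2.5, 1.7) after, so it travelled √(1.3² + 2.4²) ≈ 2.7 units.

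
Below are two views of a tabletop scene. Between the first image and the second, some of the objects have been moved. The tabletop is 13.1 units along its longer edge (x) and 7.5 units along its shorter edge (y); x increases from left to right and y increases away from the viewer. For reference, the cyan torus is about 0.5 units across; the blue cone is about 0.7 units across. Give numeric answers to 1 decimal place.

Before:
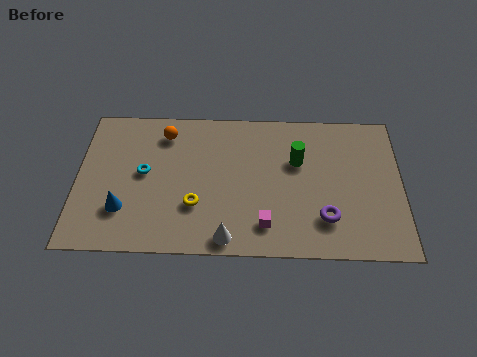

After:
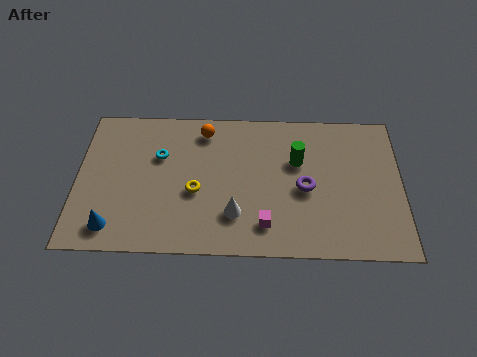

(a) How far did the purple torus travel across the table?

1.7

The purple torus was near (10.0, 1.9) before and (9.2, 3.4) after, so it travelled √(0.8² + 1.5²) ≈ 1.7 units.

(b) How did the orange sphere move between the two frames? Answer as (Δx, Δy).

(1.6, 0.2)

The orange sphere was at about (3.5, 6.1) and moved to about (5.1, 6.3).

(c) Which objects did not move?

the magenta cube and the green cylinder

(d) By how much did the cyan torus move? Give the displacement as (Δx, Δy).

(0.6, 0.9)

The cyan torus started near (2.7, 4.0) and ended near (3.3, 4.9).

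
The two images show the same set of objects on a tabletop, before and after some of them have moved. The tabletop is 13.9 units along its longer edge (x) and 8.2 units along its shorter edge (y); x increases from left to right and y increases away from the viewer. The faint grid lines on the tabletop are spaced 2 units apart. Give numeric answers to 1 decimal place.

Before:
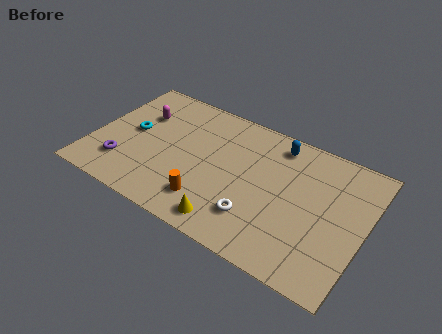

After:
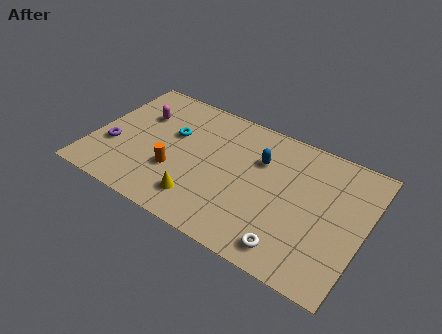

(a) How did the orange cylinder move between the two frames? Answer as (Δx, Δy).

(-1.9, 1.0)

The orange cylinder was at about (6.3, 1.8) and moved to about (4.4, 2.8).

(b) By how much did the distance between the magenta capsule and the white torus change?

+2.1

The distance was about 7.5 in the first image and 9.6 in the second, so they moved 2.1 units further apart.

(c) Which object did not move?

the magenta capsule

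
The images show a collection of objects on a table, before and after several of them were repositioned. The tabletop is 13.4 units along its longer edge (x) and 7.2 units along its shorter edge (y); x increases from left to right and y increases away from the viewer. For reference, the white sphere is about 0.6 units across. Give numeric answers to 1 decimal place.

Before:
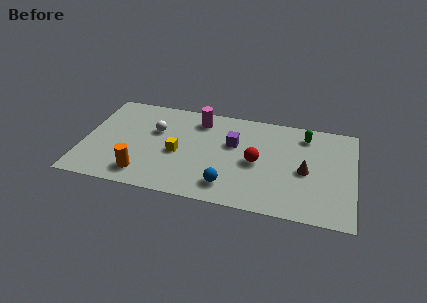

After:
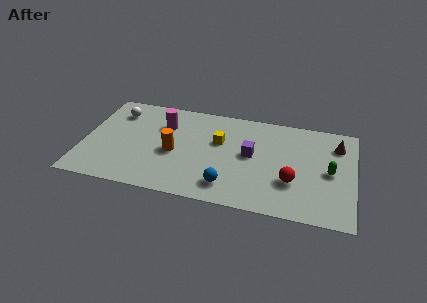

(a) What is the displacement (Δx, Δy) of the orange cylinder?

(1.4, 1.9)

The orange cylinder started near (3.1, 1.3) and ended near (4.5, 3.2).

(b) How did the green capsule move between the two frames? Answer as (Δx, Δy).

(1.3, -2.4)

From the two frames, the green capsule sits at roughly (10.9, 5.9) before and (12.2, 3.5) after.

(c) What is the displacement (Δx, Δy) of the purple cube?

(0.9, -0.6)

The purple cube was at about (7.4, 4.5) and moved to about (8.3, 3.9).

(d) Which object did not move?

the blue sphere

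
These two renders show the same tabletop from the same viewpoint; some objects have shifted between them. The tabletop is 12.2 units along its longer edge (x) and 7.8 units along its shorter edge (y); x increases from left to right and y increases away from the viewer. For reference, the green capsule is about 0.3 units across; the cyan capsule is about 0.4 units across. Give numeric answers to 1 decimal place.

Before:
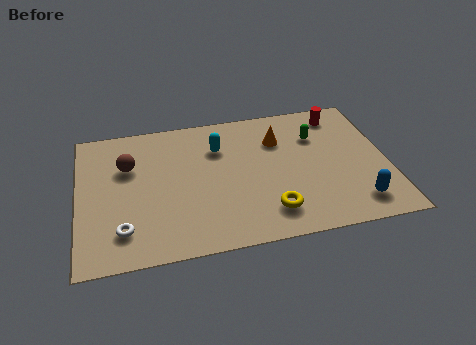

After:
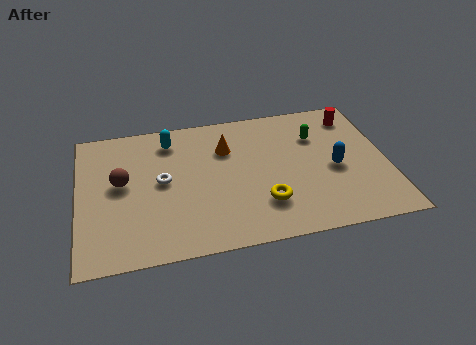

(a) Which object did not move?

the green capsule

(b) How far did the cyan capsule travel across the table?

2.1

From (5.6, 5.6) to (3.7, 6.4), the cyan capsule covered √(1.9² + 0.8²) ≈ 2.1 units.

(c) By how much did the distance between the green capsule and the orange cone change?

+2.1

Before: roughly 1.5 units apart; after: 3.6. That's 2.1 units further apart.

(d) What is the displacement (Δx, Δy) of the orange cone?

(-2.1, -0.1)

From the two frames, the orange cone sits at roughly (8.0, 5.6) before and (5.9, 5.5) after.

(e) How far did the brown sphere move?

0.9

The brown sphere moved from about (2.0, 5.2) to (1.7, 4.3), a distance of √(0.3² + 0.9²) ≈ 0.9.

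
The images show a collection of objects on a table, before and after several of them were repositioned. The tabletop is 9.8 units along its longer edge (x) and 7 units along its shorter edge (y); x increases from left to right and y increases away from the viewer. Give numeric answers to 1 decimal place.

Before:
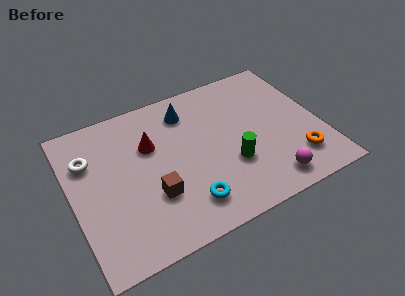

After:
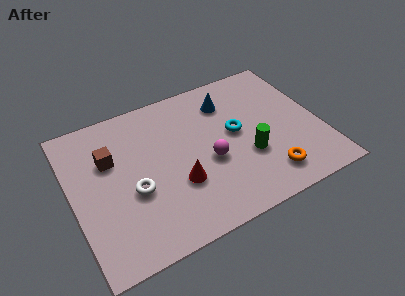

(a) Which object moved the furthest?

the cyan torus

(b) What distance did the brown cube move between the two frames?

2.7

The brown cube moved from about (3.0, 2.3) to (1.6, 4.6), a distance of √(1.4² + 2.3²) ≈ 2.7.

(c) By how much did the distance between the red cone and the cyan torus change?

-0.5

Before: roughly 3.4 units apart; after: 2.9. That's 0.5 units closer together.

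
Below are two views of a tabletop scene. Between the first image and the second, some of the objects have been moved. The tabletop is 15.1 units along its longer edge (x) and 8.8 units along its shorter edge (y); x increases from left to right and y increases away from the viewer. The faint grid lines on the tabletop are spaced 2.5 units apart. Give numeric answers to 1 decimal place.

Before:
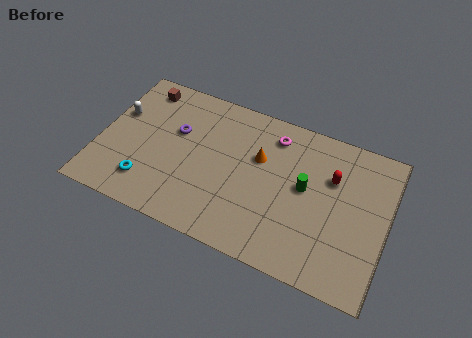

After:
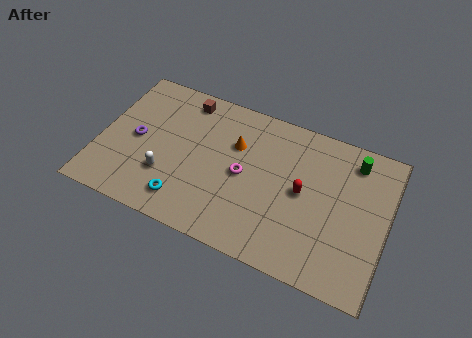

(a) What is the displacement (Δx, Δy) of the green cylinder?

(2.3, 2.5)

The green cylinder was at about (10.8, 4.8) and moved to about (13.1, 7.3).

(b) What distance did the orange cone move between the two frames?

1.3

The orange cone was near (8.3, 5.6) before and (7.0, 5.9) after, so it travelled √(1.3² + 0.3²) ≈ 1.3 units.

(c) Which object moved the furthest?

the white capsule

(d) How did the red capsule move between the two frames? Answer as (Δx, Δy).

(-1.4, -1.4)

From the two frames, the red capsule sits at roughly (12.1, 5.9) before and (10.7, 4.5) after.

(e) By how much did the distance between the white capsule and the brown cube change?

+2.7

The distance was about 2.2 in the first image and 4.9 in the second, so they moved 2.7 units further apart.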